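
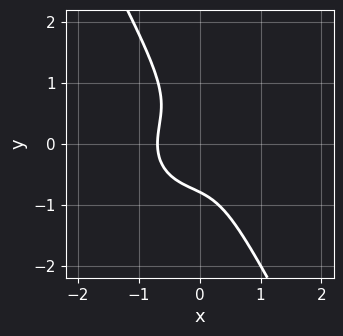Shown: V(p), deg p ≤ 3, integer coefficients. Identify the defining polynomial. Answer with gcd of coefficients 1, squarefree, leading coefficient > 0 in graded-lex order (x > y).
(a) deg p = 3. A generic line meets the curve in up to 3 points.
(b) Matching integer coefficients to the picture gives p.

3*x^3 + 3*x*y^2 + 2*y^3 + 1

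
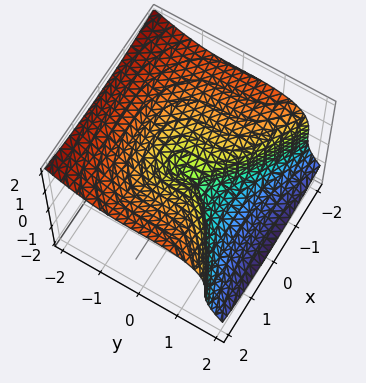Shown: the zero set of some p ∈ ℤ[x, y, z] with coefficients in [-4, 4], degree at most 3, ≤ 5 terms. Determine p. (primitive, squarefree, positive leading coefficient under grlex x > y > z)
The degree is 3 — no degree-2 surface has this shape.
Against the integer gridlines: one x-axis crossing is at x = 0; it crosses the y-axis at the gridline y = 0; it meets the z-axis at z = 0 (among the integer gridlines).
Together with the visible shape, these determine p as stated.

y^3 + 2*z^3 - x^2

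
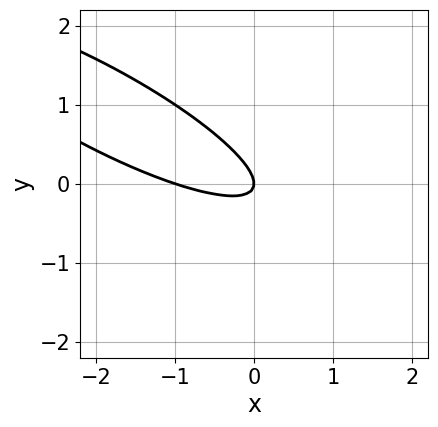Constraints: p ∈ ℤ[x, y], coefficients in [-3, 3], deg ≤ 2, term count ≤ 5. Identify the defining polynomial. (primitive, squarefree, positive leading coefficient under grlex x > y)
Degree: a generic line meets the curve in up to 2 points, so deg p = 2.
Observable constraints: it crosses the y-axis at the gridline y = 0; the x-axis gridline crossings are at x ∈ {-1, 0}.
These observations pin down the coefficients.

x^2 + 3*x*y + 3*y^2 + x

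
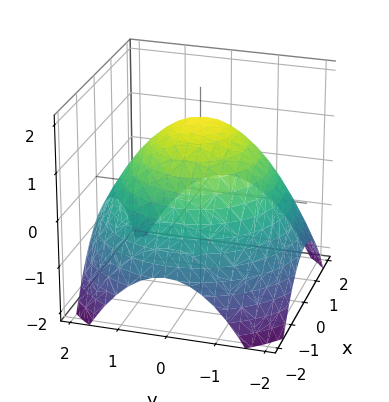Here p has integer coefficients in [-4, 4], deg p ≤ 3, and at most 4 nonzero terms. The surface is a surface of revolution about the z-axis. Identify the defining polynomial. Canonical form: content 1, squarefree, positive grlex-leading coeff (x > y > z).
x^2 + y^2 + 2*z - 3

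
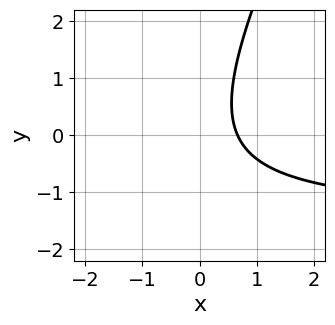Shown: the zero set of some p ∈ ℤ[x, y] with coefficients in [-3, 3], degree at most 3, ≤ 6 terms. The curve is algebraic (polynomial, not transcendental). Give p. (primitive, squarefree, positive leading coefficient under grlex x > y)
1. deg p = 2. No degree-1 curve has this shape.
2. Checking where it meets the axes: no y-intercept at any integer in the box.
3. Fitting integer coefficients to these (and the overall shape) gives p.

2*x*y - y^2 + 3*x - 2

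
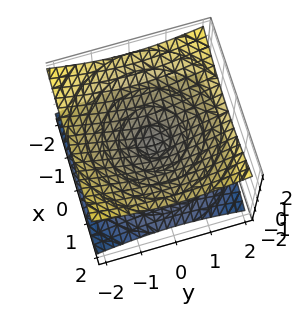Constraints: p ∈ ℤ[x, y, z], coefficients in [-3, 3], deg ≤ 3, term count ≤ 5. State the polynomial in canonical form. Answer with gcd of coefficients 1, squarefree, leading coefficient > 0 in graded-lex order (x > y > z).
x^2 + y^2 - 3*z^2

First, the degree is 2 — a double cone through the origin; a quadric.
Next, symmetries: mirror symmetry z ↦ −z ⇒ only even powers of z; the z-axis is an axis of rotation, so x and y enter only as x² + y².
Then, from the visible intercepts: it meets the y-axis at y = 0 (among the integer gridlines); one x-axis crossing is at x = 0; it crosses the z-axis at the gridline z = 0.
Finally, matching integer coefficients to the picture gives p.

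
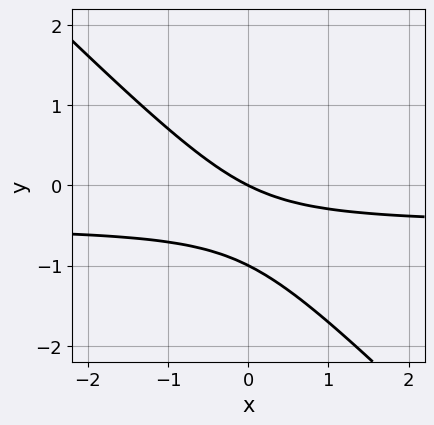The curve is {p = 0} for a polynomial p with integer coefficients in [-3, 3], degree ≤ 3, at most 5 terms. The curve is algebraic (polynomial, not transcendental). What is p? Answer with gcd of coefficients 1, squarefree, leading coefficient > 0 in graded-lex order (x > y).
The degree is 2 — no degree-1 curve has this shape.
Checking where it meets the axes: one x-axis crossing is at x = 0; among the integer gridlines, it crosses the y-axis at y ∈ {-1, 0}.
Matching integer coefficients to the picture gives p.

2*x*y + 2*y^2 + x + 2*y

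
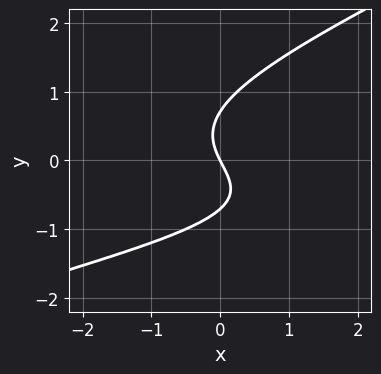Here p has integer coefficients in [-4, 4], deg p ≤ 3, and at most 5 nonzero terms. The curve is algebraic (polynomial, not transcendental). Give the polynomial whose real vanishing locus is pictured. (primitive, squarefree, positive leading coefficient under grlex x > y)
1. Degree: no degree-2 curve has this shape, so deg p = 3.
2. From the axis intercepts and sections: one y-axis crossing is at y = 0; it crosses the x-axis at the gridline x = 0.
3. Fitting integer coefficients to these (and the overall shape) gives p.

x*y^2 - 2*y^3 + x*y + 2*x + y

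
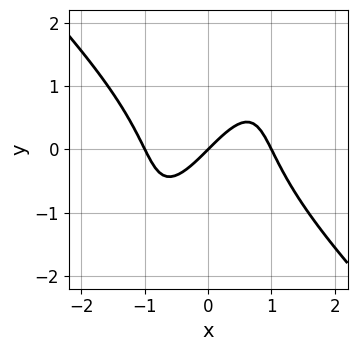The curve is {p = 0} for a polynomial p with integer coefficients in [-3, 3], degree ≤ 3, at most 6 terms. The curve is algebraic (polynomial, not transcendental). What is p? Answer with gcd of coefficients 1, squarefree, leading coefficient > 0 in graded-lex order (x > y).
First, degree: the shape is more complex than any degree-2 curve, so deg p = 3.
Next, checking where it meets the axes: among the integer gridlines, it crosses the x-axis at x ∈ {-1, 0, 1}; it crosses the y-axis at the gridline y = 0.
Finally, assembling these constraints gives the stated polynomial.

3*x^3 - 2*x*y^2 + y^3 - 3*x + 3*y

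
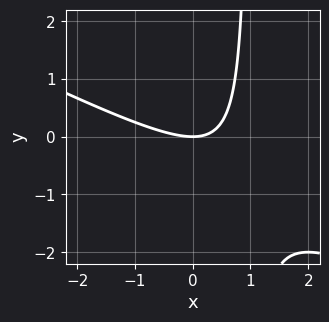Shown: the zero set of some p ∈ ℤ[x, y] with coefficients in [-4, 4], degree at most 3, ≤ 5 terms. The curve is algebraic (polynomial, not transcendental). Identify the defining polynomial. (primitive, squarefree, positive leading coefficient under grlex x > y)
x^2 + 2*x*y - 2*y

(a) deg p = 2. No degree-1 curve has this shape.
(b) From the visible intercepts: one x-axis crossing is at x = 0; it meets the y-axis at y = 0 (among the integer gridlines).
(c) Matching integer coefficients to the picture gives p.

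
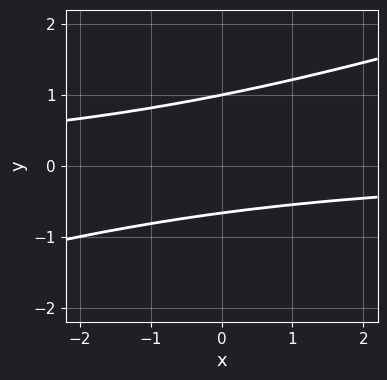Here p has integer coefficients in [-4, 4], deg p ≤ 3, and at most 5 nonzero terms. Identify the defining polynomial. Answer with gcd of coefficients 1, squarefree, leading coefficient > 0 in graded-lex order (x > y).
x*y - 3*y^2 + y + 2

Degree: the shape is more complex than any degree-1 curve, so deg p = 2.
Against the integer gridlines: one y-axis crossing is at y = 1; no x-intercept at any integer in the box.
Matching integer coefficients to the picture gives p.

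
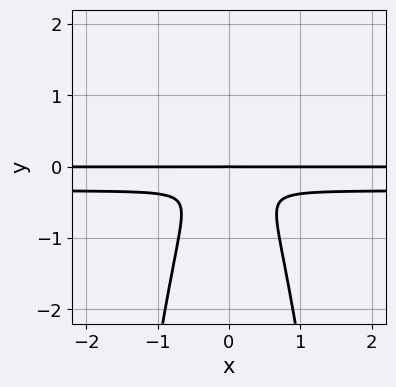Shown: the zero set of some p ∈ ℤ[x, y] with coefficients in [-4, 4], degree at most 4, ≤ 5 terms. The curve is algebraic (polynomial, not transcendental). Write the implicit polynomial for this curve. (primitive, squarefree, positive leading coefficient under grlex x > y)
3*x^2*y^2 + x^2*y + y^3

(a) Degree: the shape is more complex than any degree-3 curve, so deg p = 4.
(b) Symmetries: mirror symmetry x ↦ −x ⇒ only even powers of x.
(c) Against the integer gridlines: it meets the y-axis at y = 0 (among the integer gridlines); every point of the x-axis in the box is on the curve.
(d) Fitting integer coefficients to these (and the overall shape) gives p.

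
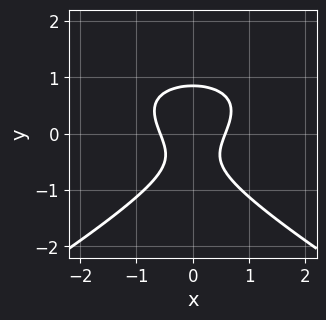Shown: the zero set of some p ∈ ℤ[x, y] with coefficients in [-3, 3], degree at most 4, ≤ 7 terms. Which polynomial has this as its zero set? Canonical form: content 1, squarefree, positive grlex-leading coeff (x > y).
x^2*y - 3*y^3 - 3*x^2 + y + 1

Degree: the shape is more complex than any degree-2 curve, so deg p = 3.
Symmetries: the x ↦ −x reflection is a symmetry, so x appears only in even powers.
Matching integer coefficients to the picture gives p.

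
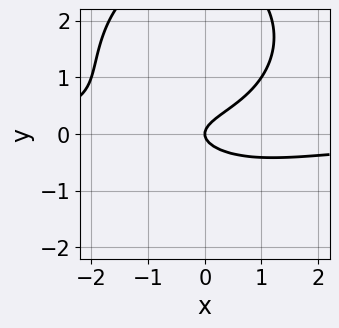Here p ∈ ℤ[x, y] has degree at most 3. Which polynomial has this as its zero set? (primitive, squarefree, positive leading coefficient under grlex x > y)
x^2*y + y^3 - 3*y^2 + x

First, the degree is 3 — a generic line meets the curve in up to 3 points.
Next, checking where it meets the axes: it crosses the y-axis at the gridline y = 0; it meets the x-axis at x = 0 (among the integer gridlines).
Finally, matching integer coefficients to the picture gives p.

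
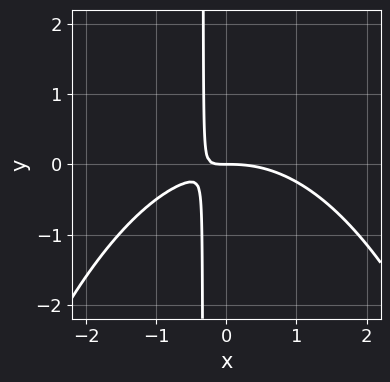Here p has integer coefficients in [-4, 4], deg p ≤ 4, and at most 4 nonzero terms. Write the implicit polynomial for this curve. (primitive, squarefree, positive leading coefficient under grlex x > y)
x^3 + 3*x*y + y

1. deg p = 3. No degree-2 curve has this shape.
2. From the visible intercepts: it crosses the x-axis at the gridline x = 0; it meets the y-axis at y = 0 (among the integer gridlines).
3. Fitting integer coefficients to these (and the overall shape) gives p.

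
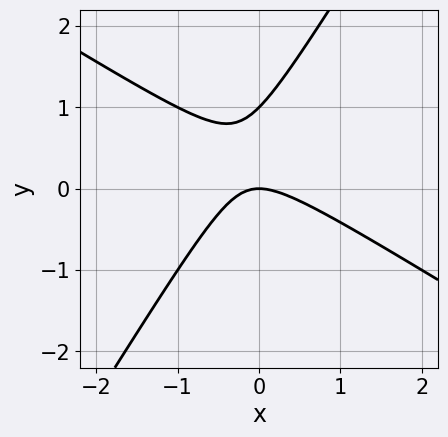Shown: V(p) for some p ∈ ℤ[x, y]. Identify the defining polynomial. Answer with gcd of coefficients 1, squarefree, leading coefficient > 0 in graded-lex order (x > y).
x^2 + x*y - y^2 + y

(a) Degree: the shape is more complex than any degree-1 curve, so deg p = 2.
(b) Reading off the gridlines: it meets the x-axis at x = 0 (among the integer gridlines); among the integer gridlines, it crosses the y-axis at y ∈ {0, 1}.
(c) Fitting integer coefficients to these (and the overall shape) gives p.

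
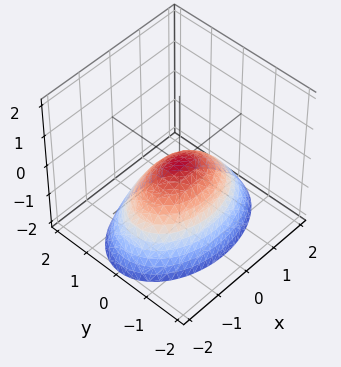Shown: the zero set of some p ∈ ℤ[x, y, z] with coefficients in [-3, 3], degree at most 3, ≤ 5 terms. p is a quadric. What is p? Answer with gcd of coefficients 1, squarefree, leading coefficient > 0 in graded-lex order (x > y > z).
1. The degree is 2 — a paraboloid; a quadric.
2. Symmetries: the y ↦ −y reflection is a symmetry, so y appears only in even powers; it's symmetric under x → −x, forcing even powers of x.
3. Checking where it meets the axes: it meets the x-axis at x = 0 (among the integer gridlines); it meets the y-axis at y = 0 (among the integer gridlines); it crosses the z-axis at the gridline z = 0.
4. Together with the visible shape, these determine p as stated.

x^2 + 2*y^2 + 2*z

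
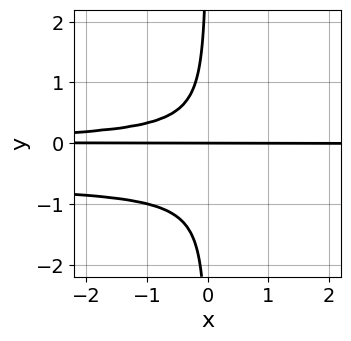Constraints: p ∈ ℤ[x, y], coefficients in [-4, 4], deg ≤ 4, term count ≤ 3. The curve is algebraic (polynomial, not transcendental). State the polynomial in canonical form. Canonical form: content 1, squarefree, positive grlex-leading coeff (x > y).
First, the degree is 4 — the shape is more complex than any degree-3 curve.
Then, from the axis intercepts and sections: it crosses the y-axis at the gridline y = 0; the visible x-axis segment lies entirely on the curve.
Finally, fitting integer coefficients to these (and the overall shape) gives p.

3*x*y^3 + 2*x*y^2 + y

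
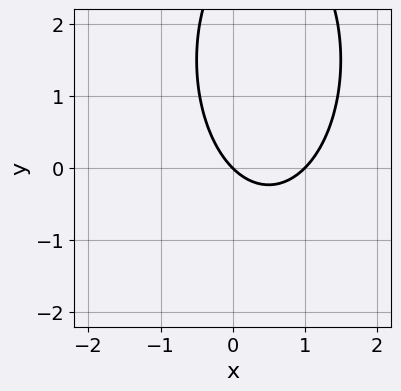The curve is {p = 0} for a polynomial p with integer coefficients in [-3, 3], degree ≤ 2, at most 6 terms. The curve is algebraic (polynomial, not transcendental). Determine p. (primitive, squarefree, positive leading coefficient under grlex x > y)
3*x^2 + y^2 - 3*x - 3*y

1. The degree is 2 — a generic line meets the curve in up to 2 points.
2. Checking where it meets the axes: one y-axis crossing is at y = 0; among the integer gridlines, it crosses the x-axis at x ∈ {0, 1}.
3. Together with the visible shape, these determine p as stated.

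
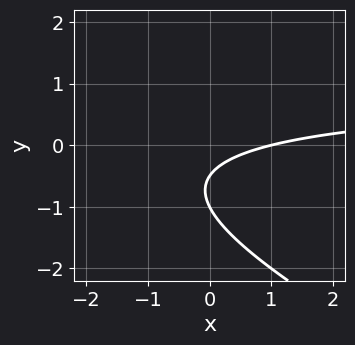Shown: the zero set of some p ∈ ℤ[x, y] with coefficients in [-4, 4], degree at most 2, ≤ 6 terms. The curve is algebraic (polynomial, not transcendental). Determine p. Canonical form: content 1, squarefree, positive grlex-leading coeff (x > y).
(a) The degree is 2 — a generic line meets the curve in up to 2 points.
(b) Against the integer gridlines: it meets the y-axis at y = -1 (among the integer gridlines); one x-axis crossing is at x = 1.
(c) Solving for integer coefficients yields p as stated.

x*y + 2*y^2 - x + 3*y + 1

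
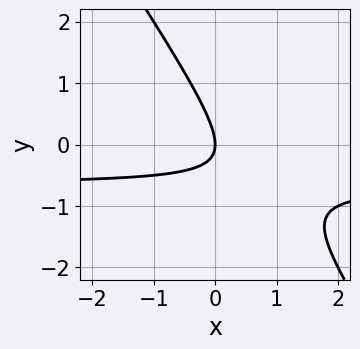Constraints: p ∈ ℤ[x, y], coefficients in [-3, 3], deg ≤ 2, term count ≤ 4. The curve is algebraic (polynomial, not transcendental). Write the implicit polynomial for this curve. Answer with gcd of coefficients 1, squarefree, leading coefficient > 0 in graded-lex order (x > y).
3*x*y + 2*y^2 + 2*x

First, deg p = 2. A generic line meets the curve in up to 2 points.
Next, from the visible intercepts: it crosses the x-axis at the gridline x = 0; it meets the y-axis at y = 0 (among the integer gridlines).
Finally, together with the visible shape, these determine p as stated.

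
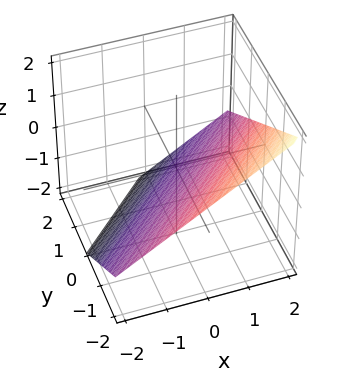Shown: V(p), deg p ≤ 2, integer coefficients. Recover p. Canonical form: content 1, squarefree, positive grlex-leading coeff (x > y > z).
2*x - 2*y - 3*z - 2

First, deg p = 1. Every cross-section is a straight line — this is a plane.
Next, from the axis intercepts and sections: it crosses the y-axis at the gridline y = -1; it crosses the x-axis at the gridline x = 1.
Finally, solving for integer coefficients yields p as stated.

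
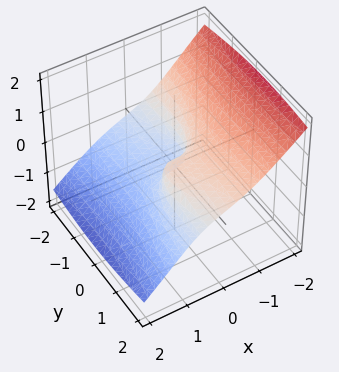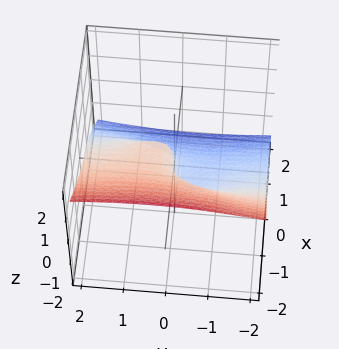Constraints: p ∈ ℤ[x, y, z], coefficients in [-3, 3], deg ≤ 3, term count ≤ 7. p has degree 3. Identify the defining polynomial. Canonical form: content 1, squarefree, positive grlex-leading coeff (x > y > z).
Degree: a generic line meets the surface in up to 3 points, so deg p = 3.
Reading off the gridlines: it crosses the y-axis at the gridline y = 0; it crosses the z-axis at the gridline z = 0; it meets the x-axis at x = 0 (among the integer gridlines).
Fitting integer coefficients to these (and the overall shape) gives p.

2*x^3 + x*y^2 + 2*y^2*z + 3*z^3 - y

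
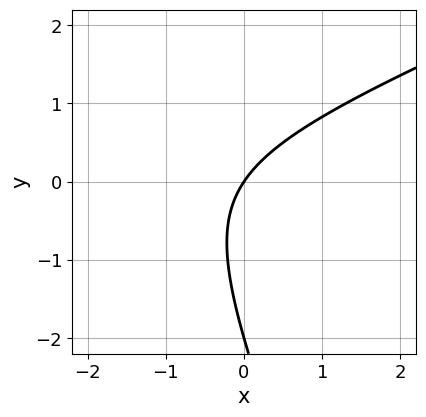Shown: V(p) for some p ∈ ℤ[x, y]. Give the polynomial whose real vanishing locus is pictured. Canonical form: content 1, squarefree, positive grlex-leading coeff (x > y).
x^2 - 2*x*y - y^2 + 3*x - 2*y

The degree is 2 — a generic line meets the curve in up to 2 points.
From the visible intercepts: it crosses the x-axis at the gridline x = 0; among the integer gridlines, it crosses the y-axis at y ∈ {-2, 0}.
The integer polynomial consistent with all of this is the stated p.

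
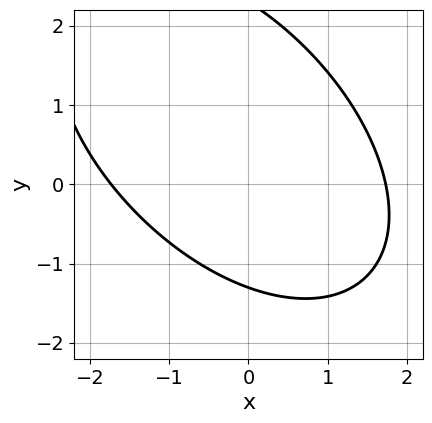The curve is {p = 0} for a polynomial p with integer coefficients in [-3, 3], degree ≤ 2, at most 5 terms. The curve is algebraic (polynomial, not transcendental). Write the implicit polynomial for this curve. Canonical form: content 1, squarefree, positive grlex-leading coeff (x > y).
x^2 + x*y + y^2 - y - 3

(a) Degree: no degree-1 curve has this shape, so deg p = 2.
(b) Matching integer coefficients to the picture gives p.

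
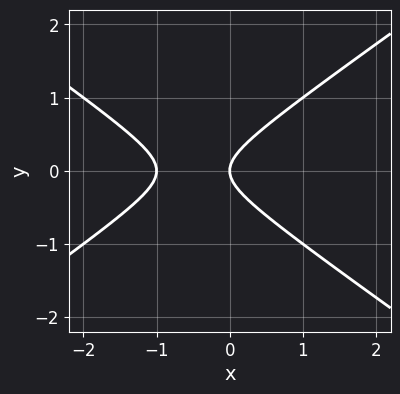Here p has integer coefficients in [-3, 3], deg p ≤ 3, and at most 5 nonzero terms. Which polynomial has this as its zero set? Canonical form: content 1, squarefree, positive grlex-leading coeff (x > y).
x^2 - 2*y^2 + x

(a) Degree: no degree-1 curve has this shape, so deg p = 2.
(b) Symmetries: the y ↦ −y reflection is a symmetry, so y appears only in even powers.
(c) Checking where it meets the axes: it meets the y-axis at y = 0 (among the integer gridlines); the x-axis gridline crossings are at x ∈ {-1, 0}.
(d) Putting this together gives p.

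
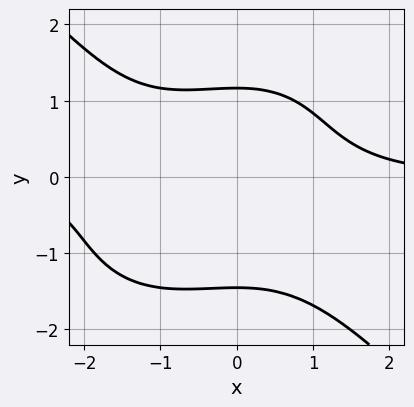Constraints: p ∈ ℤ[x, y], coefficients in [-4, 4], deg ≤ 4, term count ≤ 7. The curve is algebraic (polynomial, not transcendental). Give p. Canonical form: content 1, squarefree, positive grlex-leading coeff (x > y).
x^3*y + y^4 + x^2*y + y - 3

First, degree: no degree-3 curve has this shape, so deg p = 4.
Next, against the integer gridlines: no x-intercept at any integer in the box.
Finally, assembling these constraints gives the stated polynomial.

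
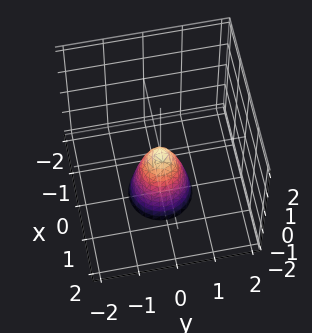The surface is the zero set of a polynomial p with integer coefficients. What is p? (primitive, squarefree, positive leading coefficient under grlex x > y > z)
The degree is 2 — a single bowl opening along one axis; a quadric.
Symmetries: every cross-section ⟂ z is a circle, so x, y appear only via x² + y².
Observable constraints: it meets the y-axis at y = 0 (among the integer gridlines); it crosses the x-axis at the gridline x = 0; a circular section at z = -2 has radius between 0 and 1.
Solving for integer coefficients yields p as stated.

3*x^2 + 3*y^2 + z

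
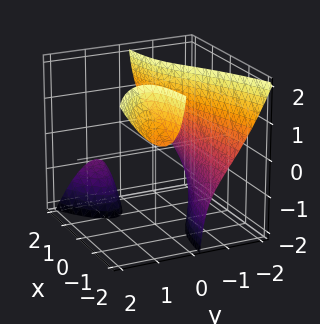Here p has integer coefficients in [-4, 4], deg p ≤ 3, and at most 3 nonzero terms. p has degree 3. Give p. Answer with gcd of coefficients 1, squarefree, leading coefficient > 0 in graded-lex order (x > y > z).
x*y*z + y^3 + 1

First, there are 3 components. Treating them together as one polynomial.
Then, deg p = 3. A generic line meets the surface in up to 3 points.
Next, from the visible intercepts: the surface avoids every integer x-axis point in the box; it crosses the y-axis at the gridline y = -1.
Finally, together with the visible shape, these determine p as stated.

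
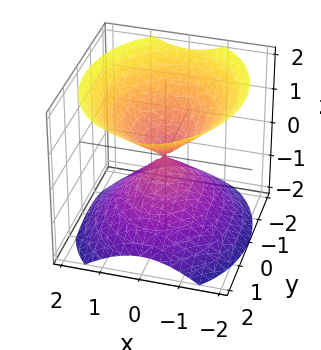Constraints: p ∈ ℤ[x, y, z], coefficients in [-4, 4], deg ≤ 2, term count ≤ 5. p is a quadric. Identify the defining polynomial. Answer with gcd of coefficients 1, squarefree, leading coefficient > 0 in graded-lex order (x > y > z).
1. There are 2 components. They look like related sheets of one shape, so recover p as a whole.
2. The degree is 2 — a double cone through the origin; a quadric.
3. Symmetries: mirror symmetry z ↦ −z ⇒ only even powers of z; it's symmetric under y → −y, forcing even powers of y; it's symmetric under x → −x, forcing even powers of x.
4. Reading off the gridlines: one x-axis crossing is at x = 0; one y-axis crossing is at y = 0; it meets the z-axis at z = 0 (among the integer gridlines).
5. Fitting integer coefficients to these (and the overall shape) gives p.

3*x^2 + 2*y^2 - 3*z^2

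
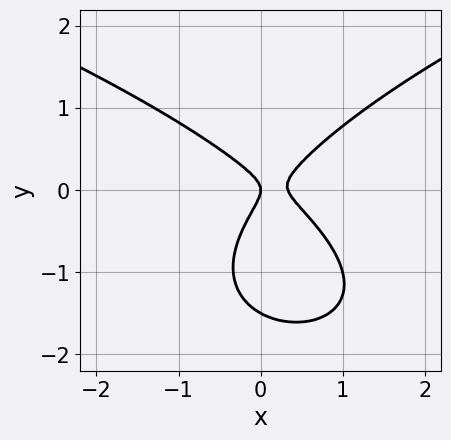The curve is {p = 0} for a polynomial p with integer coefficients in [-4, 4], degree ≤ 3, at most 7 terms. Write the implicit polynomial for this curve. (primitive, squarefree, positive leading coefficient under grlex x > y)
First, deg p = 3. No degree-2 curve has this shape.
Then, observable constraints: one x-axis crossing is at x = 0; one y-axis crossing is at y = 0.
Finally, putting this together gives p.

2*y^3 - 3*x^2 - x*y + 3*y^2 + x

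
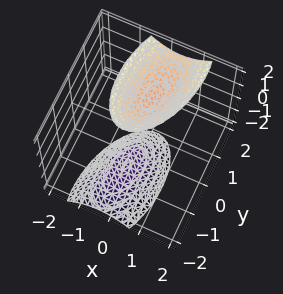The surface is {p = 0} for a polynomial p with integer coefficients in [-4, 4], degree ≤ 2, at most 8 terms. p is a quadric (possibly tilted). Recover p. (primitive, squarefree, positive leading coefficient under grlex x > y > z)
There are 2 components. They look like related sheets of one shape, so recover p as a whole.
Degree: a generic line meets the surface in up to 2 points, so deg p = 2.
Against the integer gridlines: the surface avoids every integer x-axis point in the box; it misses every integer gridline on the y-axis.
The integer polynomial consistent with all of this is the stated p.

3*x^2 - x*y + y^2 - y*z - z^2 + 2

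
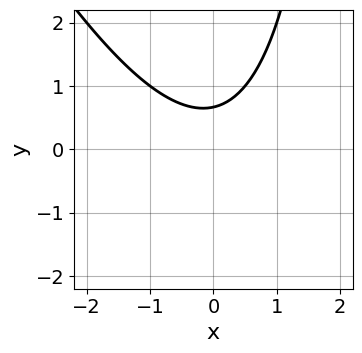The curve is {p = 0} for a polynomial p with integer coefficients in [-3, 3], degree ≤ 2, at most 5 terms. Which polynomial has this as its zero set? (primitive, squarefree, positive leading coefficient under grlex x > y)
2*x^2 + x*y - 3*y + 2

1. Degree: a generic line meets the curve in up to 2 points, so deg p = 2.
2. From the axis intercepts and sections: no x-intercept at any integer in the box.
3. Assembling these constraints gives the stated polynomial.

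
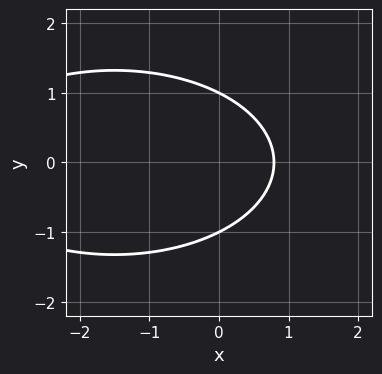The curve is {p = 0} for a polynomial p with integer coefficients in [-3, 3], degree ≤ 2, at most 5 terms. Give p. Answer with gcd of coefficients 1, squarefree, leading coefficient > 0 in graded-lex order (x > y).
1. deg p = 2. No degree-1 curve has this shape.
2. Symmetries: it's symmetric under y → −y, forcing even powers of y.
3. Against the integer gridlines: among the integer gridlines, it crosses the y-axis at y ∈ {-1, 1}.
4. Solving for integer coefficients yields p as stated.

x^2 + 3*y^2 + 3*x - 3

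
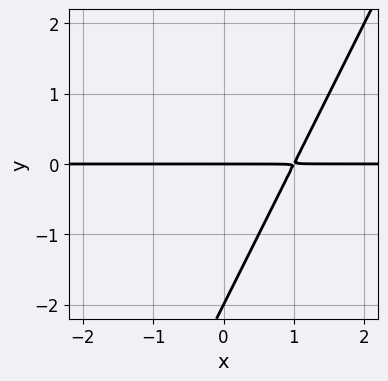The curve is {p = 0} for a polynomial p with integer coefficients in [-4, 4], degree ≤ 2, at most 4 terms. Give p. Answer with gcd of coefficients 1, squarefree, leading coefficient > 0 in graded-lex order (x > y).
2*x*y - y^2 - 2*y

1. The degree is 2 — no degree-1 curve has this shape.
2. Against the integer gridlines: the visible x-axis segment lies entirely on the curve; the y-axis gridline crossings are at y ∈ {-2, 0}.
3. Assembling these constraints gives the stated polynomial.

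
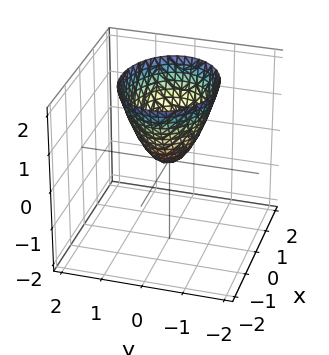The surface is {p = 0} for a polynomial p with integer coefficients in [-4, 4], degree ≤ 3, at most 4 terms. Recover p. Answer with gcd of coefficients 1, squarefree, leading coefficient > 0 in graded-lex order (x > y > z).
2*x^2 + 3*y^2 - 2*z

Degree: a single bowl opening along one axis; a quadric, so deg p = 2.
Symmetries: mirror symmetry x ↦ −x ⇒ only even powers of x; mirror symmetry y ↦ −y ⇒ only even powers of y.
Reading off the gridlines: it meets the z-axis at z = 0 (among the integer gridlines); one y-axis crossing is at y = 0.
Together with the visible shape, these determine p as stated.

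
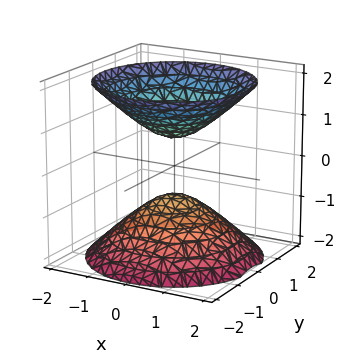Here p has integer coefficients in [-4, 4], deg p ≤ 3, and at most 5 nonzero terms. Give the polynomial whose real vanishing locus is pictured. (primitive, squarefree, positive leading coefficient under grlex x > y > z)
First, the picture has 2 separate pieces. They look like related sheets of one shape, so recover p as a whole.
Then, deg p = 2. No degree-1 surface has this shape.
Then, symmetries: the z-axis is an axis of rotation, so x and y enter only as x² + y².
Next, observable constraints: no y-intercept at any integer in the box; no x-intercept at any integer in the box.
Finally, putting this together gives p.

2*x^2 + 2*y^2 - 2*z^2 + 1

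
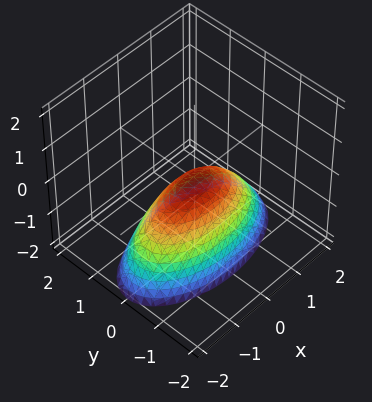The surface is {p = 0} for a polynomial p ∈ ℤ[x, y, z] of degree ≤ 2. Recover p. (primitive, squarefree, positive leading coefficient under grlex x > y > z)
x^2 + 3*y^2 + 2*z

(a) The degree is 2 — a single bowl opening along one axis; a quadric.
(b) Symmetries: the x ↦ −x reflection is a symmetry, so x appears only in even powers; mirror symmetry y ↦ −y ⇒ only even powers of y.
(c) From the axis intercepts and sections: it crosses the x-axis at the gridline x = 0; it crosses the z-axis at the gridline z = 0; one y-axis crossing is at y = 0.
(d) Matching integer coefficients to the picture gives p.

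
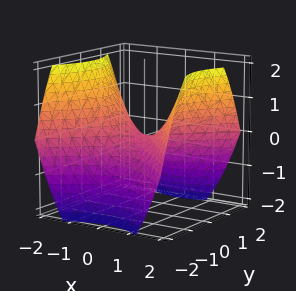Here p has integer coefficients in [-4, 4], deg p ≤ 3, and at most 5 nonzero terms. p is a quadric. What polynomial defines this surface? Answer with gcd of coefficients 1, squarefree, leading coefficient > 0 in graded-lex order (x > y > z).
First, deg p = 2.
Next, symmetries: mirror symmetry y ↦ −y ⇒ only even powers of y; the x ↦ −x reflection is a symmetry, so x appears only in even powers.
Next, against the integer gridlines: one x-axis crossing is at x = 0; it crosses the z-axis at the gridline z = 0.
Finally, solving for integer coefficients yields p as stated.

2*x^2 - 2*y^2 - 3*z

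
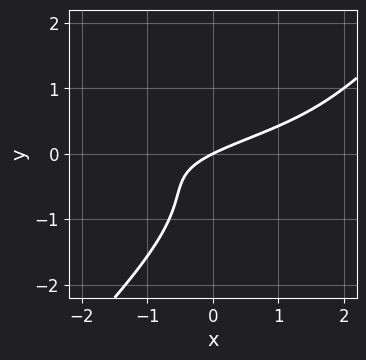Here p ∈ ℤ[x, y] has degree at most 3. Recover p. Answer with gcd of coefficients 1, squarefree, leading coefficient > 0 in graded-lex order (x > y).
Degree: no degree-2 curve has this shape, so deg p = 3.
Checking where it meets the axes: it crosses the x-axis at the gridline x = 0; one y-axis crossing is at y = 0.
Putting this together gives p.

2*x*y^2 - 2*y^3 - 2*y^2 + x - 2*y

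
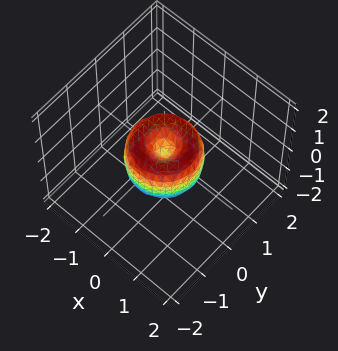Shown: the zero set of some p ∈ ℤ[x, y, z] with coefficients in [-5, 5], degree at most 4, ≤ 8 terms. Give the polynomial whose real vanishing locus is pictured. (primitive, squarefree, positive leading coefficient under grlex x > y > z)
2*x^4 + 4*x^2*y^2 + 2*y^4 - 2*x^2 - 2*y^2 + z^2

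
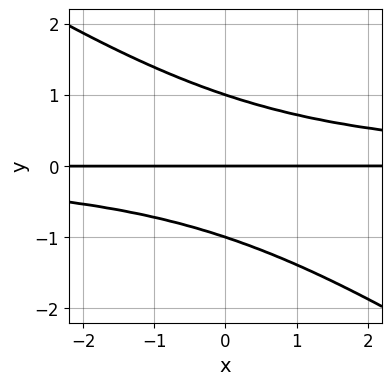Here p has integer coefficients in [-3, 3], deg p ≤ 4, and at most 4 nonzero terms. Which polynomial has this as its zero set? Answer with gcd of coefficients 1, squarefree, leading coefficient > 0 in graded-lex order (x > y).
1. The degree is 3 — a generic line meets the curve in up to 3 points.
2. From the visible intercepts: the y-axis gridline crossings are at y ∈ {-1, 0, 1}; the visible x-axis segment lies entirely on the curve.
3. Matching integer coefficients to the picture gives p.

2*x*y^2 + 3*y^3 - 3*y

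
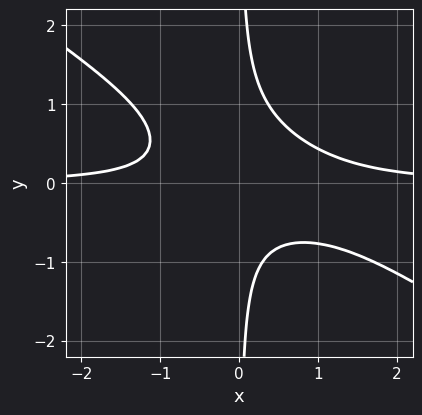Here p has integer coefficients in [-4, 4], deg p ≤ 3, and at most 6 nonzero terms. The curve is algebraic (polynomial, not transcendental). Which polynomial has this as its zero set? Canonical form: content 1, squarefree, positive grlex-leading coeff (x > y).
1. The degree is 3 — the shape is more complex than any degree-2 curve.
2. Reading off the gridlines: no y-intercept at any integer in the box; the curve avoids every integer x-axis point in the box.
3. Matching integer coefficients to the picture gives p.

2*x^2*y + 3*x*y^2 - x*y - 1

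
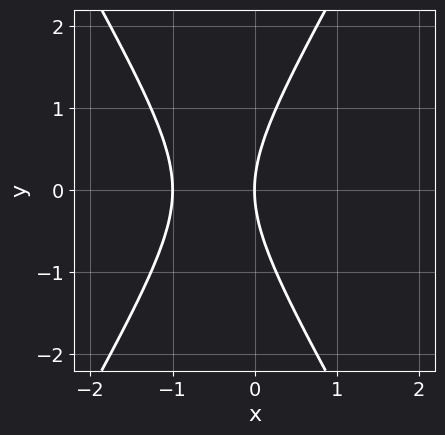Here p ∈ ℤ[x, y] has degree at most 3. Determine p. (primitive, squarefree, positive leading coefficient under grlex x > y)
1. The degree is 2 — no degree-1 curve has this shape.
2. Symmetries: it's symmetric under y → −y, forcing even powers of y.
3. Observable constraints: it crosses the y-axis at the gridline y = 0; among the integer gridlines, it crosses the x-axis at x ∈ {-1, 0}.
4. Matching integer coefficients to the picture gives p.

3*x^2 - y^2 + 3*x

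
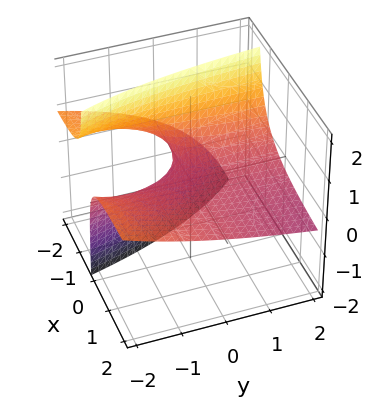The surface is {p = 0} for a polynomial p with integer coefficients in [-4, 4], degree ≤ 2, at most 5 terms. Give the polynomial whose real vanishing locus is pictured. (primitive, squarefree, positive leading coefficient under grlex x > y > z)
(a) The degree is 2 — a generic line meets the surface in up to 2 points.
(b) Reading off the gridlines: the visible x-axis segment lies entirely on the surface; it crosses the z-axis at the gridline z = 0; the visible y-axis segment lies entirely on the surface.
(c) The integer polynomial consistent with all of this is the stated p.

x*y + 3*x*z + y*z + 3*z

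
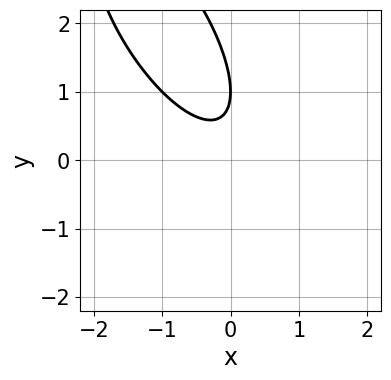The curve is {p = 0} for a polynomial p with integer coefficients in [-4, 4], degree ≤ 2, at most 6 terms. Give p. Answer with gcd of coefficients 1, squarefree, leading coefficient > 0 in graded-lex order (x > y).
2*x^2 + 2*x*y + y^2 - 2*y + 1

The degree is 2 — no degree-1 curve has this shape.
Against the integer gridlines: it meets the y-axis at y = 1 (among the integer gridlines); it misses every integer gridline on the x-axis.
Matching integer coefficients to the picture gives p.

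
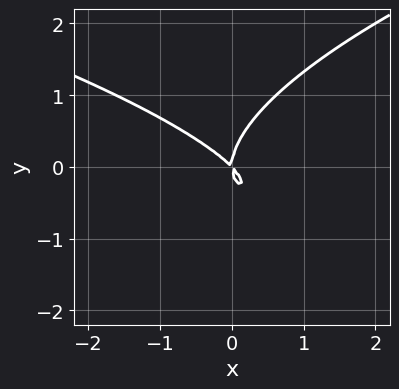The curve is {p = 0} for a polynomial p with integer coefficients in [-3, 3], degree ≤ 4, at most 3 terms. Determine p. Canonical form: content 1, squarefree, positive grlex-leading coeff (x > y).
y^3 - x^2 - x*y

deg p = 3.
Observable constraints: it crosses the y-axis at the gridline y = 0; it crosses the x-axis at the gridline x = 0.
Putting this together gives p.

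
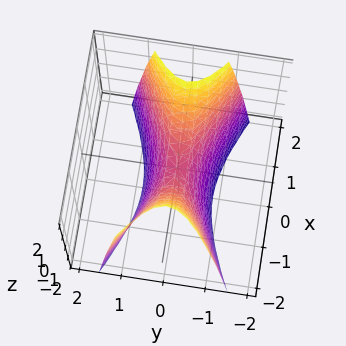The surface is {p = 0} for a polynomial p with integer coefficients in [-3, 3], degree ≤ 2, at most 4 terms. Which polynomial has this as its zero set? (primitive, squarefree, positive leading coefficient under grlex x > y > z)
x^2 - 3*y^2 - z

The degree is 2 — a saddle surface; a quadric.
Symmetries: the y ↦ −y reflection is a symmetry, so y appears only in even powers; the x ↦ −x reflection is a symmetry, so x appears only in even powers.
From the axis intercepts and sections: one x-axis crossing is at x = 0; one z-axis crossing is at z = 0.
Assembling these constraints gives the stated polynomial.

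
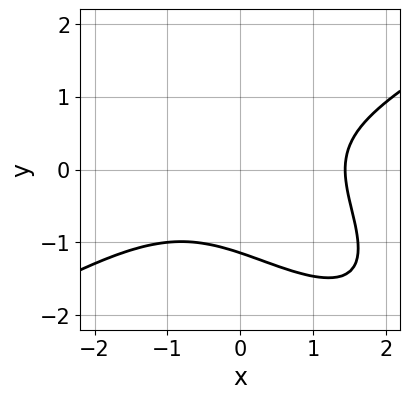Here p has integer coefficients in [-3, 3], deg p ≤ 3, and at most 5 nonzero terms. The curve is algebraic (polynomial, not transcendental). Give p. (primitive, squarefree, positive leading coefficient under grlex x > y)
The degree is 3 — a generic line meets the curve in up to 3 points.
Putting this together gives p.

x^3 - 2*x*y^2 - 2*y^3 - 3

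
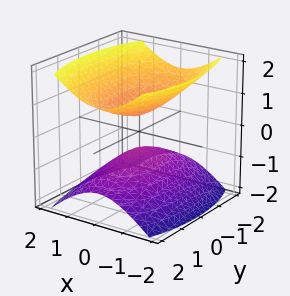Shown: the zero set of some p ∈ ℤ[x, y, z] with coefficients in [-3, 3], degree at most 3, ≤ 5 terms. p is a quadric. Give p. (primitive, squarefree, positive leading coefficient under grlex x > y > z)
The picture has 2 separate pieces. Treating them together as one polynomial.
The degree is 2 — two sheets facing apart; a quadric.
Symmetries: it's symmetric under x → −x, forcing even powers of x; mirror symmetry z ↦ −z ⇒ only even powers of z; mirror symmetry y ↦ −y ⇒ only even powers of y.
Reading off the gridlines: the surface avoids every integer y-axis point in the box; no x-intercept at any integer in the box.
The integer polynomial consistent with all of this is the stated p.

3*x^2 + y^2 - 3*z^2 + 1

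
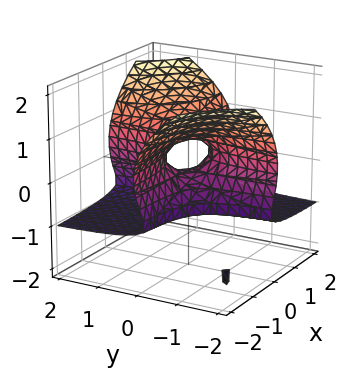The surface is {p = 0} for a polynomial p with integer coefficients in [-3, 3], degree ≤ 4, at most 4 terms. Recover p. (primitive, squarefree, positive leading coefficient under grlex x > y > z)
3*x*y*z - 3*z^3 + 3*x*y + 2*z

(a) The degree is 3 — no degree-2 surface has this shape.
(b) Checking where it meets the axes: every point of the x-axis in the box is on the surface; one z-axis crossing is at z = 0; every point of the y-axis in the box is on the surface.
(c) Matching integer coefficients to the picture gives p.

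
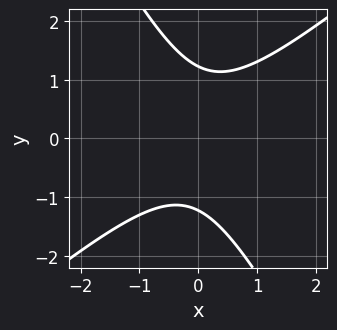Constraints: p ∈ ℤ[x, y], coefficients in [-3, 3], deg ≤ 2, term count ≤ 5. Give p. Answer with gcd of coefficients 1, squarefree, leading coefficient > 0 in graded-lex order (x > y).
(a) deg p = 2. No degree-1 curve has this shape.
(b) Reading off the gridlines: no x-intercept at any integer in the box.
(c) Together with the visible shape, these determine p as stated.

3*x^2 - 2*x*y - 2*y^2 + 3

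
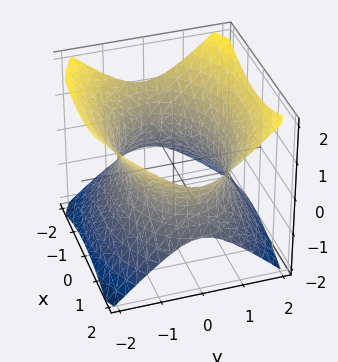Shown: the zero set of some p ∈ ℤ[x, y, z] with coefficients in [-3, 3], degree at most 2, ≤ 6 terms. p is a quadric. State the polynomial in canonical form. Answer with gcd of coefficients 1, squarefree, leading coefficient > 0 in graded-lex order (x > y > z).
Degree: an hourglass — one-sheet hyperboloid; a quadric, so deg p = 2.
Symmetries: mirror symmetry x ↦ −x ⇒ only even powers of x; it's symmetric under z → −z, forcing even powers of z; it's symmetric under y → −y, forcing even powers of y.
Checking where it meets the axes: no z-intercept at any integer in the box.
Assembling these constraints gives the stated polynomial.

x^2 + 2*y^2 - 2*z^2 - 3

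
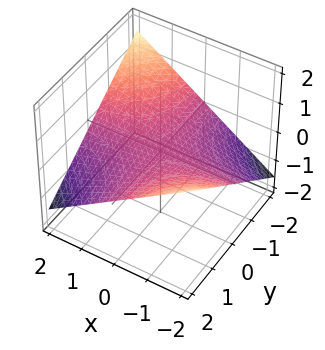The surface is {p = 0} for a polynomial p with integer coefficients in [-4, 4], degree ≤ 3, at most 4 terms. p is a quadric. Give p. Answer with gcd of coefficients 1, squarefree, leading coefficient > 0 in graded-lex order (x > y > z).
x*y + 3*z

deg p = 2.
From the visible intercepts: one z-axis crossing is at z = 0; every point of the y-axis in the box is on the surface; every point of the x-axis in the box is on the surface.
Assembling these constraints gives the stated polynomial.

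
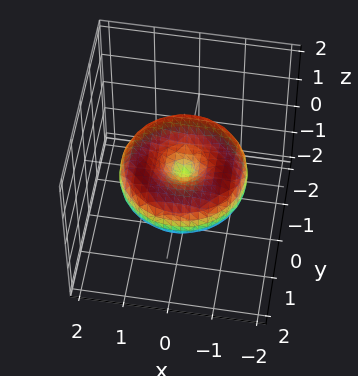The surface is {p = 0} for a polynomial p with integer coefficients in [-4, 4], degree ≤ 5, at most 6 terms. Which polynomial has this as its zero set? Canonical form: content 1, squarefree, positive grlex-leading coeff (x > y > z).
x^4 + 2*x^2*y^2 + y^4 - 2*x^2 - 2*y^2 + 3*z^2

The degree is 4 — the shape is more complex than any degree-3 surface.
Symmetry: the z-axis is an axis of rotation, so x and y enter only as x² + y².
From the axis intercepts and sections: it meets the x-axis at x = 0 (among the integer gridlines); a circular section at z = 0 has radius between 1 and 2; one z-axis crossing is at z = 0; it meets the y-axis at y = 0 (among the integer gridlines).
The integer polynomial consistent with all of this is the stated p.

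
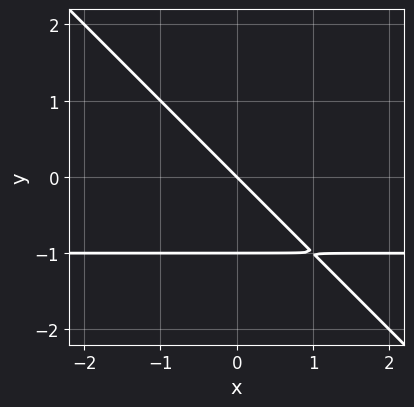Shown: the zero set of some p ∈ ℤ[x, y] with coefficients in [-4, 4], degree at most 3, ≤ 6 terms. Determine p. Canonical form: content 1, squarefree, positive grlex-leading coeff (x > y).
x*y + y^2 + x + y

1. The degree is 2 — the shape is more complex than any degree-1 curve.
2. From the axis intercepts and sections: it crosses the x-axis at the gridline x = 0; the y-axis gridline crossings are at y ∈ {-1, 0}.
3. Solving for integer coefficients yields p as stated.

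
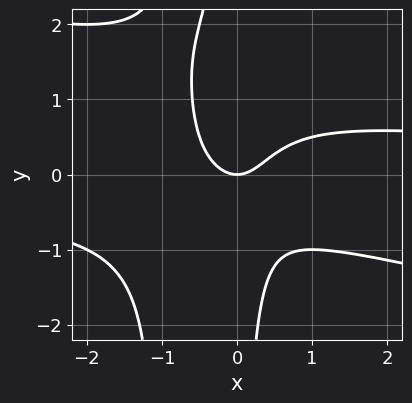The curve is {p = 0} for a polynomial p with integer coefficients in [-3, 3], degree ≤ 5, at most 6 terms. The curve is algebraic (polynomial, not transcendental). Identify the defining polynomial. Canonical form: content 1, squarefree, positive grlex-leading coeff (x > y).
First, the degree is 4 — a generic line meets the curve in up to 4 points.
Then, against the integer gridlines: it crosses the x-axis at the gridline x = 0; one y-axis crossing is at y = 0.
Finally, the integer polynomial consistent with all of this is the stated p.

x^3*y + 3*x^2*y^2 + 3*x*y^2 - 3*x^2 + 2*y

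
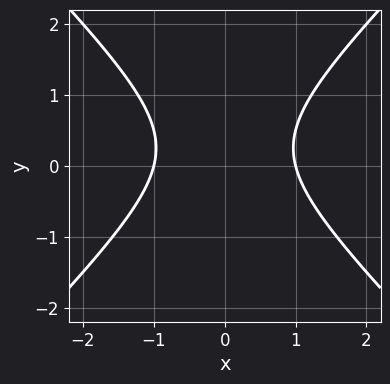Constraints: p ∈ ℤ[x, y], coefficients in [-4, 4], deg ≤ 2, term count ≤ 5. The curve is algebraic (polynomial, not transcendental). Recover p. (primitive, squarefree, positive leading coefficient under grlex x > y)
2*x^2 - 2*y^2 + y - 2

First, degree: no degree-1 curve has this shape, so deg p = 2.
Next, symmetries: the x ↦ −x reflection is a symmetry, so x appears only in even powers.
Next, from the visible intercepts: no y-intercept at any integer in the box; the x-axis gridline crossings are at x ∈ {-1, 1}.
Finally, solving for integer coefficients yields p as stated.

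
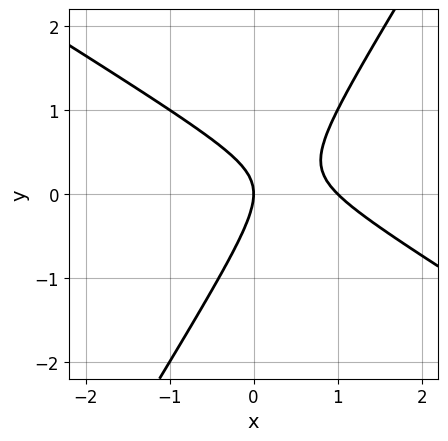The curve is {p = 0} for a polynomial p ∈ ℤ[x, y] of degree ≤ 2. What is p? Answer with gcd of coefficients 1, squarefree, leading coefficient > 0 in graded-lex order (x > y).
Degree: no degree-1 curve has this shape, so deg p = 2.
Against the integer gridlines: it meets the y-axis at y = 0 (among the integer gridlines); the x-axis gridline crossings are at x ∈ {0, 1}.
Matching integer coefficients to the picture gives p.

x^2 + x*y - y^2 - x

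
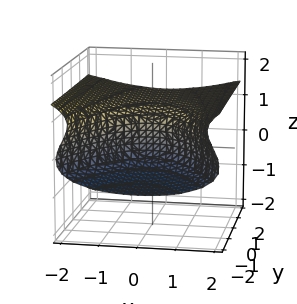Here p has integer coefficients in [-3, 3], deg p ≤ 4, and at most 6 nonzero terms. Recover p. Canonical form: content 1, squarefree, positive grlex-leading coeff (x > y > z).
Degree: a generic line meets the surface in up to 3 points, so deg p = 3.
From the visible intercepts: it crosses the y-axis at the gridline y = 0; one z-axis crossing is at z = 0.
Matching integer coefficients to the picture gives p.

y*z^2 + 3*z^3 - x^2 - 2*z^2 - 2*y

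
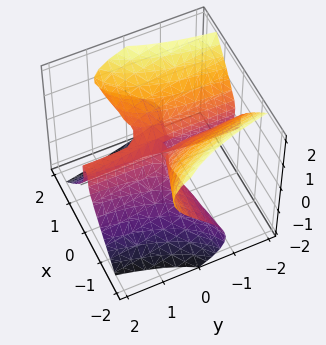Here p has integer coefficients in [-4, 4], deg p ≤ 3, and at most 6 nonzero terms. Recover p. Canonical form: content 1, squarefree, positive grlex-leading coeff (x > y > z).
Degree: a generic line meets the surface in up to 3 points, so deg p = 3.
Reading off the gridlines: it crosses the z-axis at the gridline z = 0; the visible y-axis segment lies entirely on the surface; the visible x-axis segment lies entirely on the surface.
Together with the visible shape, these determine p as stated.

3*x^2*y - 3*x^2*z + 3*z^3 - x*y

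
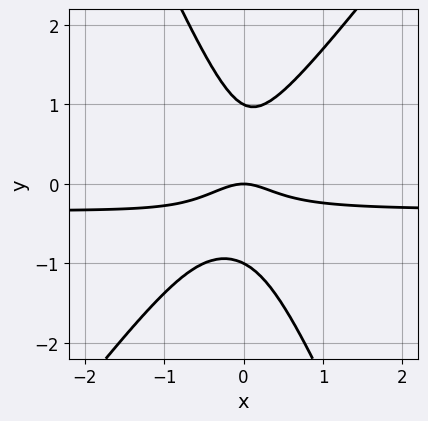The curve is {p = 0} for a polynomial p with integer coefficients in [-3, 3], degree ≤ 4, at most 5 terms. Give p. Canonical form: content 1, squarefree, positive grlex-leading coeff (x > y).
3*x^2*y - x*y^2 - y^3 + x^2 + y

Degree: the shape is more complex than any degree-2 curve, so deg p = 3.
Against the integer gridlines: among the integer gridlines, it crosses the y-axis at y ∈ {-1, 0, 1}; it meets the x-axis at x = 0 (among the integer gridlines).
Matching integer coefficients to the picture gives p.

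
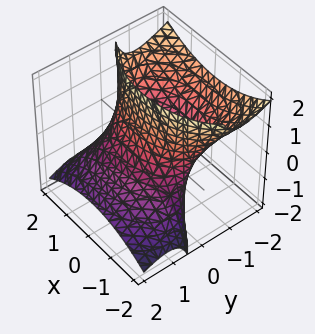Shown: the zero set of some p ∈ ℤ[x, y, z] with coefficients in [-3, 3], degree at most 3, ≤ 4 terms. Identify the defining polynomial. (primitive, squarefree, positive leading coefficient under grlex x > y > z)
x^2 + 2*y^2 + 3*y*z - 2

1. Degree: no degree-1 surface has this shape, so deg p = 2.
2. From the visible intercepts: among the integer gridlines, it crosses the y-axis at y ∈ {-1, 1}; the surface avoids every integer z-axis point in the box.
3. Fitting integer coefficients to these (and the overall shape) gives p.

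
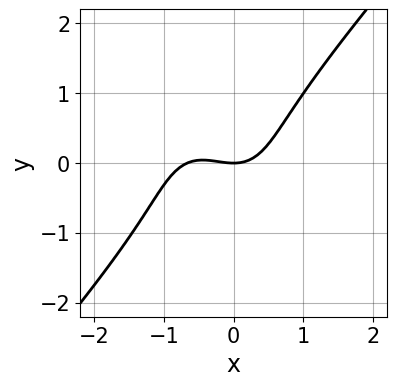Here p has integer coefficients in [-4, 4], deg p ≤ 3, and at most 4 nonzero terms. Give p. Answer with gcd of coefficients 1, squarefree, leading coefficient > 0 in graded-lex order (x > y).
The degree is 3 — no degree-2 curve has this shape.
Observable constraints: it crosses the y-axis at the gridline y = 0; it meets the x-axis at x = 0 (among the integer gridlines).
Together with the visible shape, these determine p as stated.

3*x^3 - 2*y^3 + 2*x^2 - 3*y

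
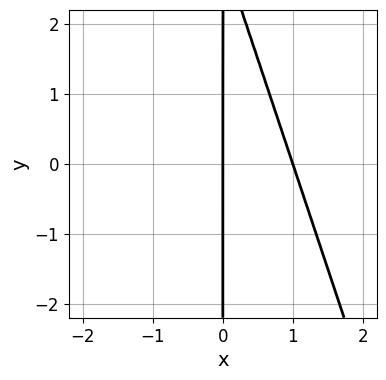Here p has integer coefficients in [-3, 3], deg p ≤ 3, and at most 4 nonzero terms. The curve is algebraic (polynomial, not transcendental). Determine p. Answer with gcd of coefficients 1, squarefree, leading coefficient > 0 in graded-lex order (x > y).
3*x^2 + x*y - 3*x

1. The degree is 2 — the shape is more complex than any degree-1 curve.
2. Observable constraints: every point of the y-axis in the box is on the curve; the x-axis gridline crossings are at x ∈ {0, 1}.
3. Matching integer coefficients to the picture gives p.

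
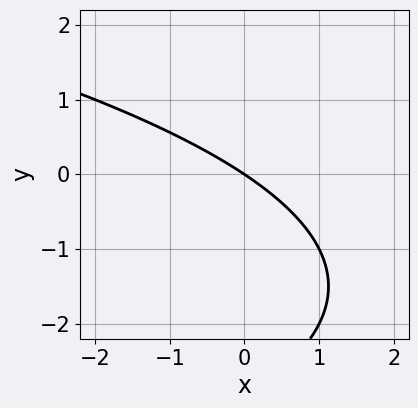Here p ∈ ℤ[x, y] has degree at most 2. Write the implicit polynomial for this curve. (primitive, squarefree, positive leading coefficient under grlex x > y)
1. Degree: no degree-1 curve has this shape, so deg p = 2.
2. Checking where it meets the axes: one y-axis crossing is at y = 0; it crosses the x-axis at the gridline x = 0.
3. Together with the visible shape, these determine p as stated.

y^2 + 2*x + 3*y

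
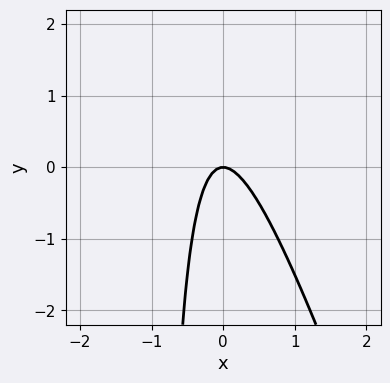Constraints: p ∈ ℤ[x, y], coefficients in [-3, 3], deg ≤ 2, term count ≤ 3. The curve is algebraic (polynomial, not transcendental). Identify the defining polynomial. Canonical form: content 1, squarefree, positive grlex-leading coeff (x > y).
Degree: the shape is more complex than any degree-1 curve, so deg p = 2.
Reading off the gridlines: it meets the y-axis at y = 0 (among the integer gridlines); one x-axis crossing is at x = 0.
Fitting integer coefficients to these (and the overall shape) gives p.

3*x^2 + x*y + y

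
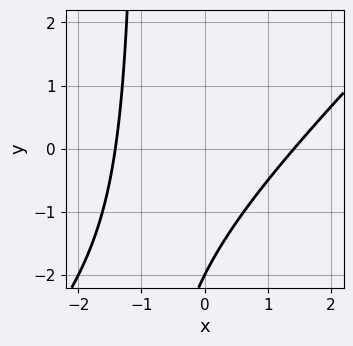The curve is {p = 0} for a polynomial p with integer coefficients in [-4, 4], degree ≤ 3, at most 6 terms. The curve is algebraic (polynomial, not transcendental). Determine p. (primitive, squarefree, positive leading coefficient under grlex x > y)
1. deg p = 2.
2. Observable constraints: one y-axis crossing is at y = -2.
3. Together with the visible shape, these determine p as stated.

x^2 - x*y - y - 2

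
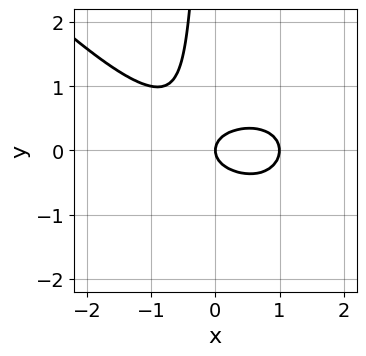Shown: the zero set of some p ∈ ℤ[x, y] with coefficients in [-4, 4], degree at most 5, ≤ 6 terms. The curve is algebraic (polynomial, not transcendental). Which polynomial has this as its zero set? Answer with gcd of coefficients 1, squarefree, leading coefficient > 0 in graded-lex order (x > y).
x^4 + x*y^3 + 3*x*y^2 + 2*y^2 - x

First, degree: the shape is more complex than any degree-3 curve, so deg p = 4.
Then, against the integer gridlines: the x-axis gridline crossings are at x ∈ {0, 1}; it meets the y-axis at y = 0 (among the integer gridlines).
Finally, these observations pin down the coefficients.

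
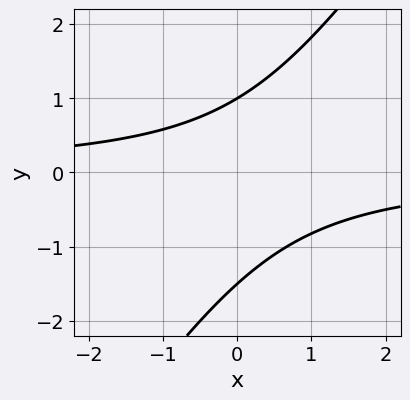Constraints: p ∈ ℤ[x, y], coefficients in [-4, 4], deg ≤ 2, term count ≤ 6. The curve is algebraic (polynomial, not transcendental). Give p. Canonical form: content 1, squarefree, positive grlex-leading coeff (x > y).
(a) Degree: the shape is more complex than any degree-1 curve, so deg p = 2.
(b) Checking where it meets the axes: the curve avoids every integer x-axis point in the box; one y-axis crossing is at y = 1.
(c) Together with the visible shape, these determine p as stated.

3*x*y - 2*y^2 - y + 3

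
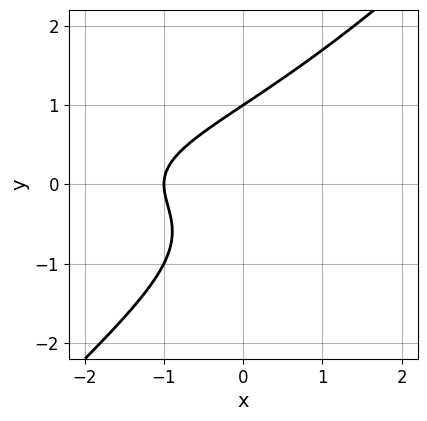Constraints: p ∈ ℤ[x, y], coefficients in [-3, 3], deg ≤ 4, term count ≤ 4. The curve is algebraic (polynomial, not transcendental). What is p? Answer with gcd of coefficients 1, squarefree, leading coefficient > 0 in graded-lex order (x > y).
x*y^2 - y^3 + x + 1

The degree is 3 — no degree-2 curve has this shape.
Checking where it meets the axes: it meets the x-axis at x = -1 (among the integer gridlines); it meets the y-axis at y = 1 (among the integer gridlines).
Solving for integer coefficients yields p as stated.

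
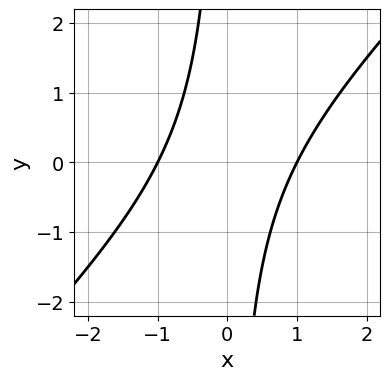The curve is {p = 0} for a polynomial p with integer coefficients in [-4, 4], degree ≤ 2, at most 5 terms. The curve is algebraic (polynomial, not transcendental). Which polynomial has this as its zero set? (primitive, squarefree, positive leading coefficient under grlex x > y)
First, degree: the shape is more complex than any degree-1 curve, so deg p = 2.
Next, against the integer gridlines: among the integer gridlines, it crosses the x-axis at x ∈ {-1, 1}; the curve avoids every integer y-axis point in the box.
Finally, assembling these constraints gives the stated polynomial.

x^2 - x*y - 1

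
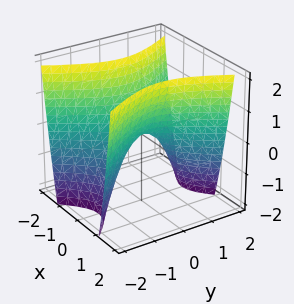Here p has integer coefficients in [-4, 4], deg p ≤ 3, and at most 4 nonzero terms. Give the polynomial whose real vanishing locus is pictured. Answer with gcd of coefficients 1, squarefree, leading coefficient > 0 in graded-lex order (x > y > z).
2*x^2 - y^2 - z

(a) Degree: a saddle surface; a quadric, so deg p = 2.
(b) Symmetries: the y ↦ −y reflection is a symmetry, so y appears only in even powers; mirror symmetry x ↦ −x ⇒ only even powers of x.
(c) From the axis intercepts and sections: one y-axis crossing is at y = 0; it crosses the z-axis at the gridline z = 0; one x-axis crossing is at x = 0.
(d) Together with the visible shape, these determine p as stated.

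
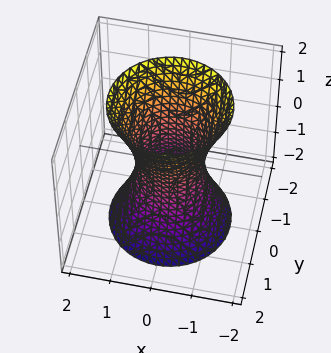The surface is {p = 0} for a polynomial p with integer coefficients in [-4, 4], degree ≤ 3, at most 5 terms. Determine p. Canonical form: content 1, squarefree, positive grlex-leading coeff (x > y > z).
(a) The degree is 2 — an hourglass — one-sheet hyperboloid; a quadric.
(b) Symmetries: it's symmetric under z → −z, forcing even powers of z; rotational symmetry about the z-axis ⇒ p depends on x, y only through x² + y².
(c) Observable constraints: a circular section at z = 0 has radius between 0 and 1; it misses every integer gridline on the z-axis.
(d) Matching integer coefficients to the picture gives p.

3*x^2 + 3*y^2 - z^2 - 2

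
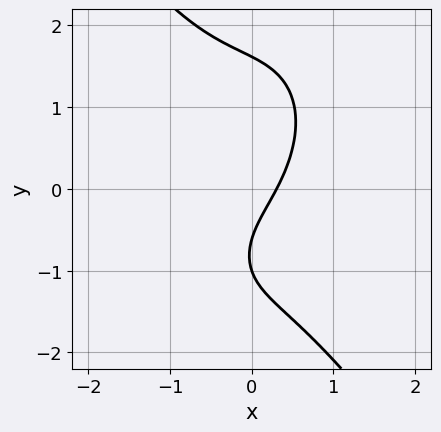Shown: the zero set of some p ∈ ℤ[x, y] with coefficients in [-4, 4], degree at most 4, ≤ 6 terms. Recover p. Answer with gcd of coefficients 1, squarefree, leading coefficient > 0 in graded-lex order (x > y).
3*x^3 + y^3 + 3*x - 2*y - 1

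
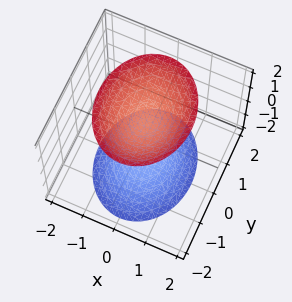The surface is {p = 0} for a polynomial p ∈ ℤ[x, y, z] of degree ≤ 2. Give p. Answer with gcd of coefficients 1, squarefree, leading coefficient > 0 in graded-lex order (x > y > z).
3*x^2 + 2*y^2 - 2*z^2 + 3

There are 2 components. Treating them together as one polynomial.
deg p = 2. Two separate bowl-shaped sheets opening away from each other; a quadric.
Symmetries: it's symmetric under z → −z, forcing even powers of z; it's symmetric under y → −y, forcing even powers of y; the x ↦ −x reflection is a symmetry, so x appears only in even powers.
From the axis intercepts and sections: the surface avoids every integer y-axis point in the box; it misses every integer gridline on the x-axis.
These observations pin down the coefficients.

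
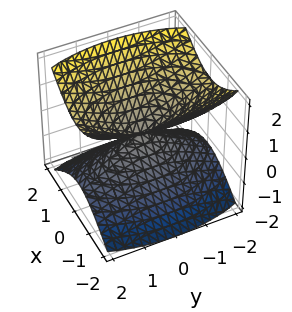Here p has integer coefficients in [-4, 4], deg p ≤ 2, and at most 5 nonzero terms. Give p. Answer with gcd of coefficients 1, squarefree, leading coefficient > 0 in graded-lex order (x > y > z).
3*x^2 + y^2 - 3*z^2

The picture has 2 separate pieces. They look like related sheets of one shape, so recover p as a whole.
The degree is 2 — a double cone through the origin; a quadric.
Symmetries: it's symmetric under x → −x, forcing even powers of x; it's symmetric under z → −z, forcing even powers of z; the y ↦ −y reflection is a symmetry, so y appears only in even powers.
Observable constraints: it meets the y-axis at y = 0 (among the integer gridlines); one z-axis crossing is at z = 0; one x-axis crossing is at x = 0.
Assembling these constraints gives the stated polynomial.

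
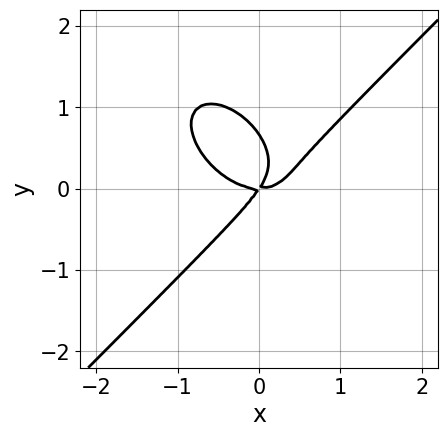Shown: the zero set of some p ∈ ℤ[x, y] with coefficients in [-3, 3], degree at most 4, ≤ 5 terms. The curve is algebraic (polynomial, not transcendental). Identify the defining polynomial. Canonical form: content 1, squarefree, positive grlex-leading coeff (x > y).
3*x^3 - 3*y^3 - 3*x*y + 2*y^2

(a) Degree: a generic line meets the curve in up to 3 points, so deg p = 3.
(b) Checking where it meets the axes: it crosses the y-axis at the gridline y = 0; one x-axis crossing is at x = 0.
(c) Assembling these constraints gives the stated polynomial.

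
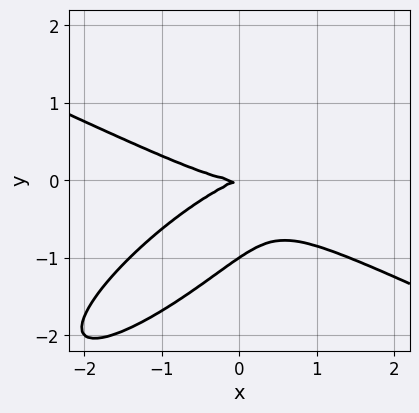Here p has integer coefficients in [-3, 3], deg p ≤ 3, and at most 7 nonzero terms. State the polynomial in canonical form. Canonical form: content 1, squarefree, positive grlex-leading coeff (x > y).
x^3 - 3*x*y^2 + 3*y^3 - x*y + 3*y^2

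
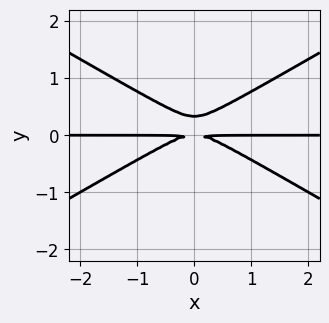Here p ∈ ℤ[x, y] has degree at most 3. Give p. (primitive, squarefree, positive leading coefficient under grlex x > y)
(a) deg p = 3.
(b) Symmetries: mirror symmetry x ↦ −x ⇒ only even powers of x.
(c) From the visible intercepts: every point of the x-axis in the box is on the curve.
(d) Together with the visible shape, these determine p as stated.

x^2*y - 3*y^3 + y^2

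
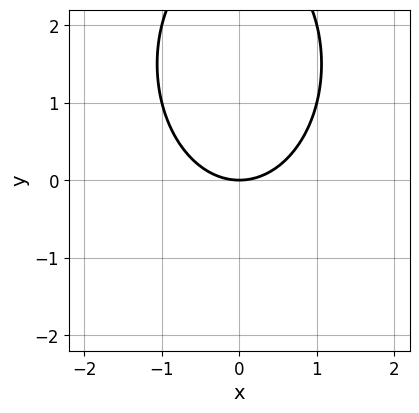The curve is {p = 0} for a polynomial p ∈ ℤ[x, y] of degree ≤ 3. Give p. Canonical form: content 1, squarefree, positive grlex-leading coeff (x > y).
2*x^2 + y^2 - 3*y

First, degree: the shape is more complex than any degree-1 curve, so deg p = 2.
Next, symmetries: it's symmetric under x → −x, forcing even powers of x.
Then, against the integer gridlines: one x-axis crossing is at x = 0; it crosses the y-axis at the gridline y = 0.
Finally, fitting integer coefficients to these (and the overall shape) gives p.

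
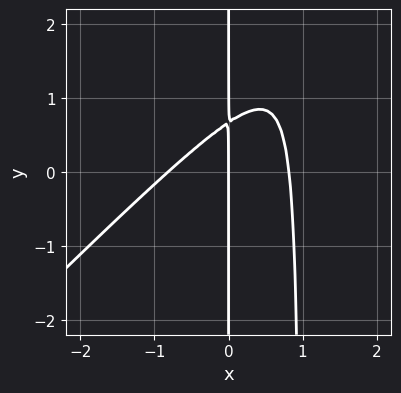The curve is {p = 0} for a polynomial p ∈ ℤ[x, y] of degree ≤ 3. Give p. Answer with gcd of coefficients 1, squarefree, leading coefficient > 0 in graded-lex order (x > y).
3*x^3 - 3*x^2*y + 3*x*y - 2*x

First, the degree is 3 — a generic line meets the curve in up to 3 points.
Next, from the visible intercepts: the visible y-axis segment lies entirely on the curve; it crosses the x-axis at the gridline x = 0.
Finally, these observations pin down the coefficients.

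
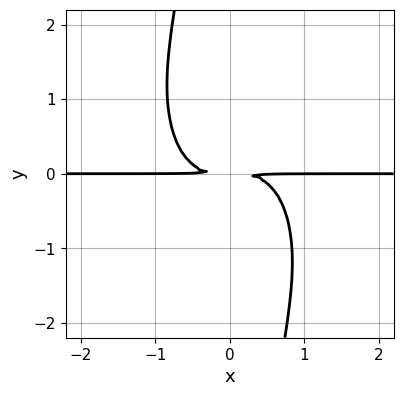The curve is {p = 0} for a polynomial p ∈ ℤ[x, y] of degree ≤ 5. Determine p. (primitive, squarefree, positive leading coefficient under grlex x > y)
2*x^3*y + x*y^3 + 2*y^2

The degree is 4 — a generic line meets the curve in up to 4 points.
Reading off the gridlines: the visible x-axis segment lies entirely on the curve.
Putting this together gives p.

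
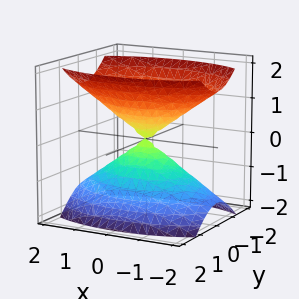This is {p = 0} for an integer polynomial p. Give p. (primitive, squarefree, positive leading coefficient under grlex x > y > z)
x^2 + 3*y^2 - 2*z^2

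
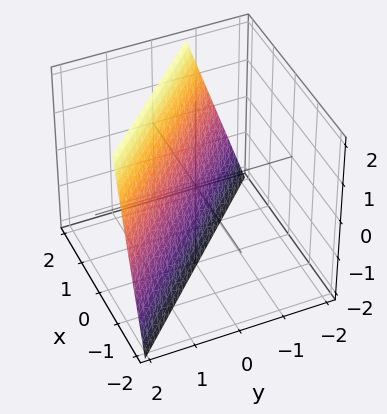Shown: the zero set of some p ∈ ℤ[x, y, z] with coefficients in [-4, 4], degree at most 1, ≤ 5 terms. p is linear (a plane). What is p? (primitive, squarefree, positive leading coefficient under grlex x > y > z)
3*x + 3*y - z - 2

Degree: every cross-section is a straight line — this is a plane, so deg p = 1.
Against the integer gridlines: it meets the z-axis at z = -2 (among the integer gridlines).
Together with the visible shape, these determine p as stated.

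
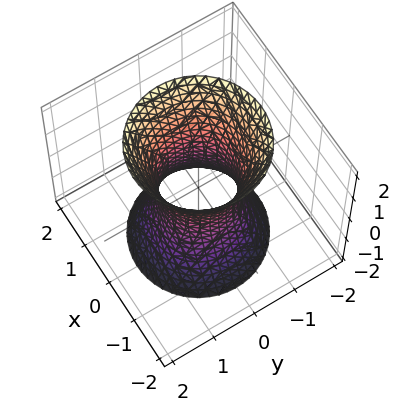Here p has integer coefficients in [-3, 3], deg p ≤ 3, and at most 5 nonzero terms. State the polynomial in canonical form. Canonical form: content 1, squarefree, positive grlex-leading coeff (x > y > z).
1. The degree is 2 — a generic line meets the surface in up to 2 points.
2. Symmetries: every cross-section ⟂ z is a circle, so x, y appear only via x² + y².
3. From the axis intercepts and sections: a circular section at z = 2 has radius between 1 and 2; it misses every integer gridline on the z-axis.
4. Solving for integer coefficients yields p as stated.

3*x^2 + 3*y^2 - z^2 - 2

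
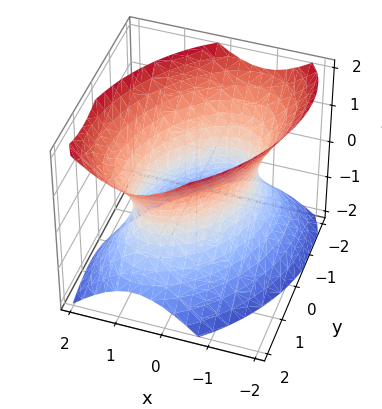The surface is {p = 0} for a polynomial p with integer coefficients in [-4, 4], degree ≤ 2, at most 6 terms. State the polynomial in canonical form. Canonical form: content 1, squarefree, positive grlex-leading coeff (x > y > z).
3*x^2 - 2*x*y + 2*y^2 - 2*z^2 - 3

Degree: the shape is more complex than any degree-1 surface, so deg p = 2.
Reading off the gridlines: the x-axis gridline crossings are at x ∈ {-1, 1}; the surface avoids every integer z-axis point in the box.
The integer polynomial consistent with all of this is the stated p.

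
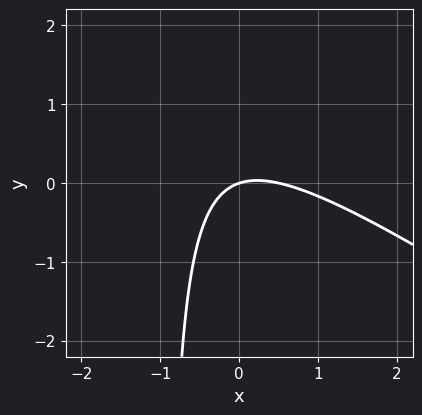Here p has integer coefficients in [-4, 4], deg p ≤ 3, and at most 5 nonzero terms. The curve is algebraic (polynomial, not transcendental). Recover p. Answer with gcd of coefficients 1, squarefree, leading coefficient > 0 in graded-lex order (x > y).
First, deg p = 2.
Next, from the axis intercepts and sections: it crosses the y-axis at the gridline y = 0; it meets the x-axis at x = 0 (among the integer gridlines).
Finally, fitting integer coefficients to these (and the overall shape) gives p.

2*x^2 + 3*x*y - x + 3*y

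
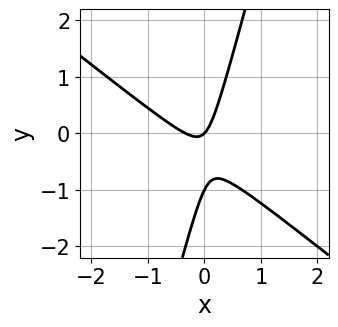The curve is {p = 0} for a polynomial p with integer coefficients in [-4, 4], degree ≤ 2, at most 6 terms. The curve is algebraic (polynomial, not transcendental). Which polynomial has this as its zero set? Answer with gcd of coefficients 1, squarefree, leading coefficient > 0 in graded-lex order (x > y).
First, the degree is 2 — the shape is more complex than any degree-1 curve.
Next, observable constraints: among the integer gridlines, it crosses the y-axis at y ∈ {-1, 0}; it meets the x-axis at x = 0 (among the integer gridlines).
Finally, matching integer coefficients to the picture gives p.

3*x^2 + 3*x*y - y^2 + x - y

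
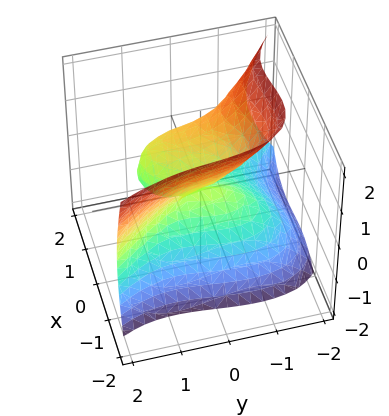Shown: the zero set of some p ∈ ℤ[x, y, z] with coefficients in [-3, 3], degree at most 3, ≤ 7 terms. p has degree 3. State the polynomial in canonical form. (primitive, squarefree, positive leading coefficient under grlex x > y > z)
Degree: a generic line meets the surface in up to 3 points, so deg p = 3.
Observable constraints: it meets the y-axis at y = 0 (among the integer gridlines); one z-axis crossing is at z = 0.
These observations pin down the coefficients.

2*x^3 + y^3 - 3*x^2 + y*z + 2*z^2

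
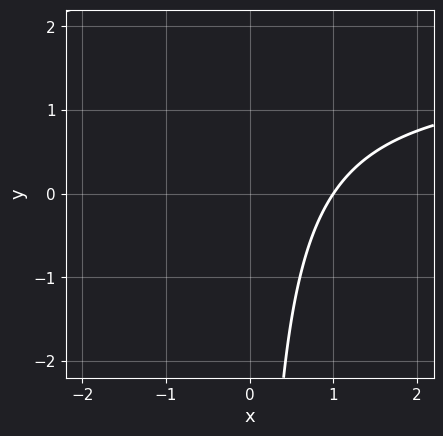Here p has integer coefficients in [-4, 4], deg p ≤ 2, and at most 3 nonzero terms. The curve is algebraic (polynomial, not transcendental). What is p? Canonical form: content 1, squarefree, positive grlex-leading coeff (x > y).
2*x*y - 3*x + 3

1. The degree is 2 — no degree-1 curve has this shape.
2. From the visible intercepts: it crosses the x-axis at the gridline x = 1; it misses every integer gridline on the y-axis.
3. Solving for integer coefficients yields p as stated.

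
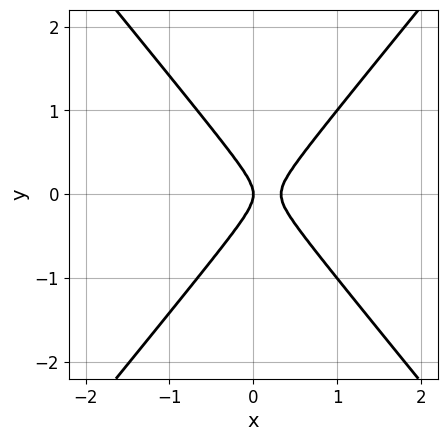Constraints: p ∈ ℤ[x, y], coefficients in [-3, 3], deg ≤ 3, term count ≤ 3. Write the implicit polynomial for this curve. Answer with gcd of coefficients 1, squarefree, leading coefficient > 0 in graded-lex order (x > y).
The degree is 2 — the shape is more complex than any degree-1 curve.
Symmetries: the y ↦ −y reflection is a symmetry, so y appears only in even powers.
From the axis intercepts and sections: it crosses the y-axis at the gridline y = 0; it crosses the x-axis at the gridline x = 0.
Fitting integer coefficients to these (and the overall shape) gives p.

3*x^2 - 2*y^2 - x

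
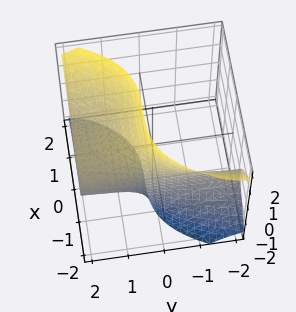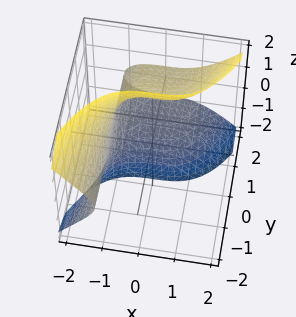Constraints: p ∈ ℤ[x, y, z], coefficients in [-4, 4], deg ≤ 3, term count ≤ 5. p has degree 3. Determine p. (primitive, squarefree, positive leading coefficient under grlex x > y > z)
2*x^3 - 3*y*z^2 + 3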